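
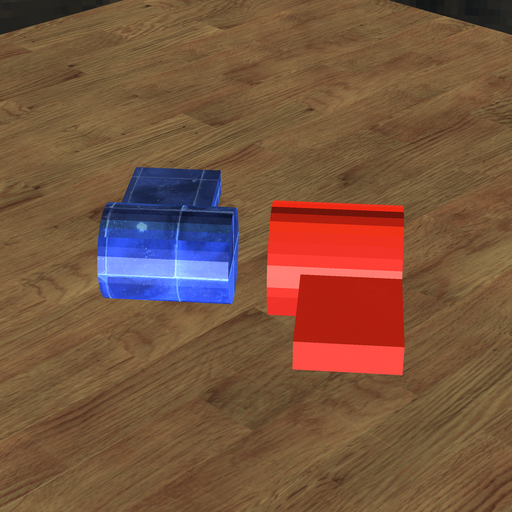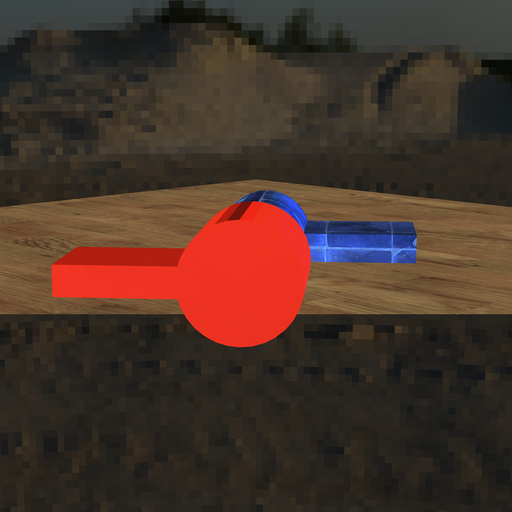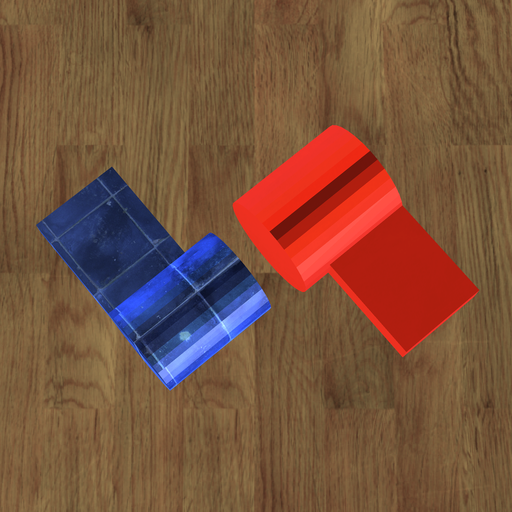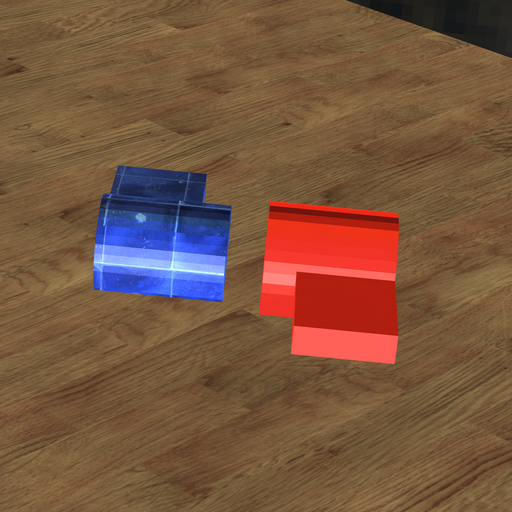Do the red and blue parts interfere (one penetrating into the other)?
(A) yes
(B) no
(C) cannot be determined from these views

(B) no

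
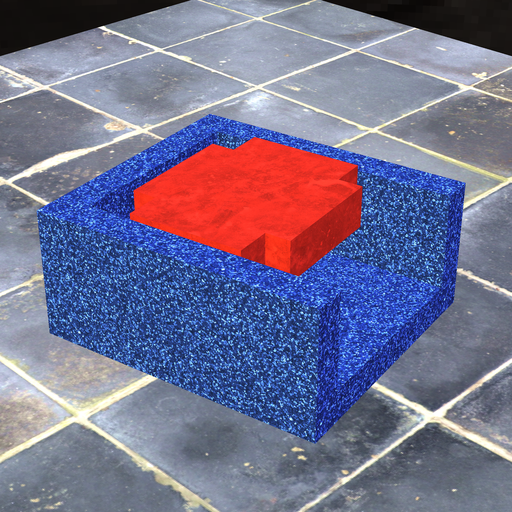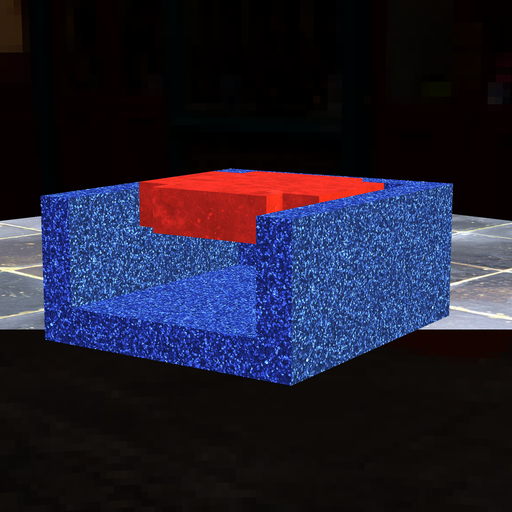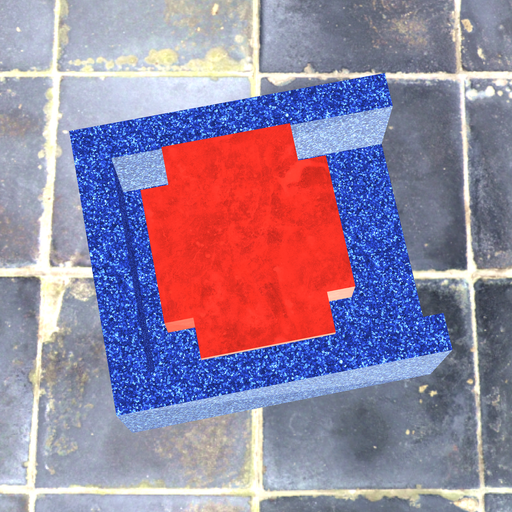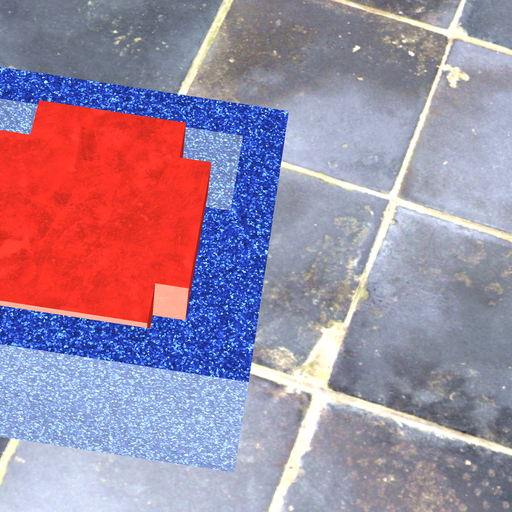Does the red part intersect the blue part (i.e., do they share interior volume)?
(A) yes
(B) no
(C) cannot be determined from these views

(B) no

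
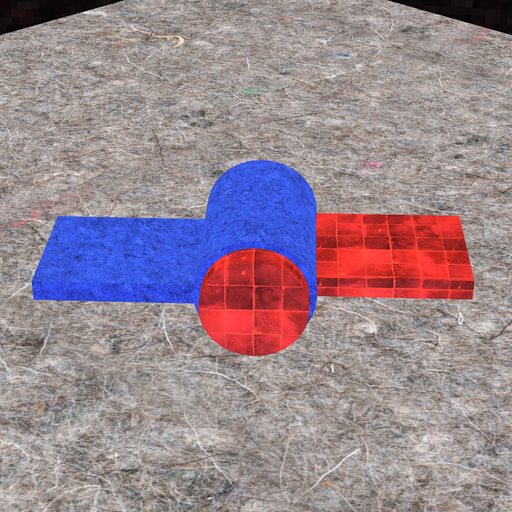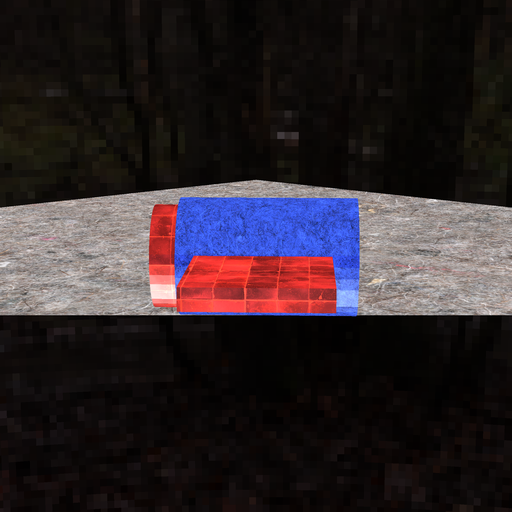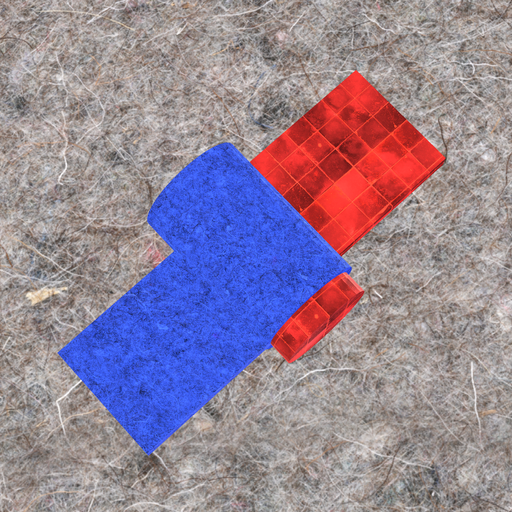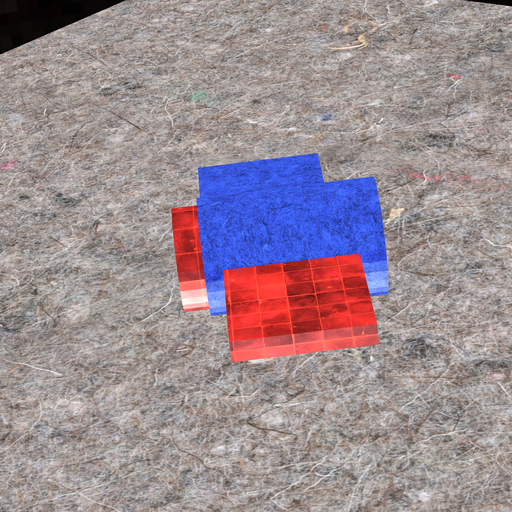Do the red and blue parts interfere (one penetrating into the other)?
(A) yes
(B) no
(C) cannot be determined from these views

(A) yes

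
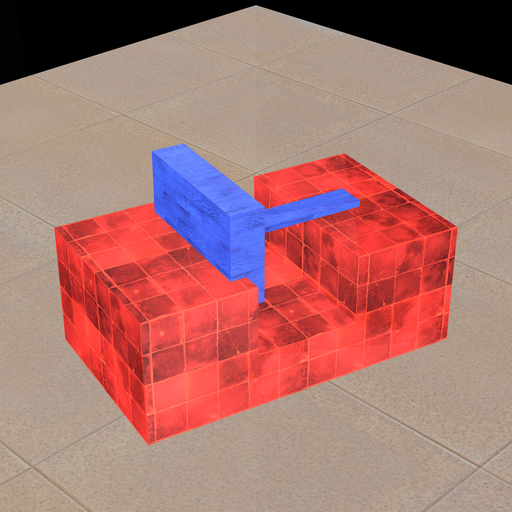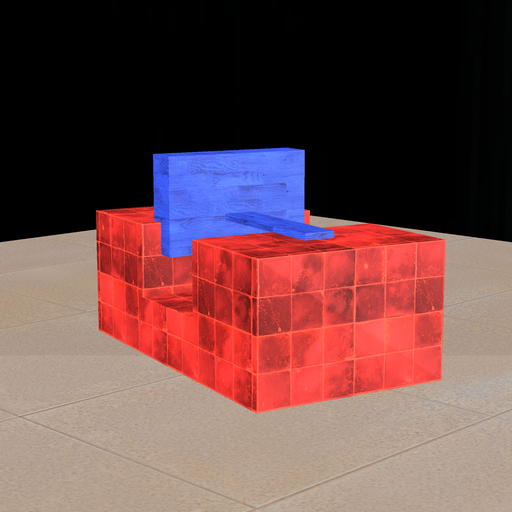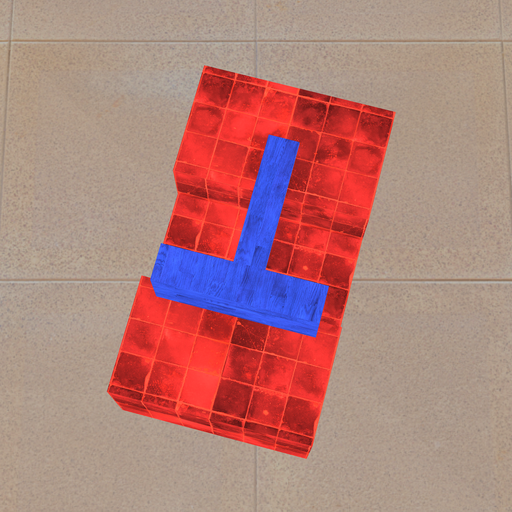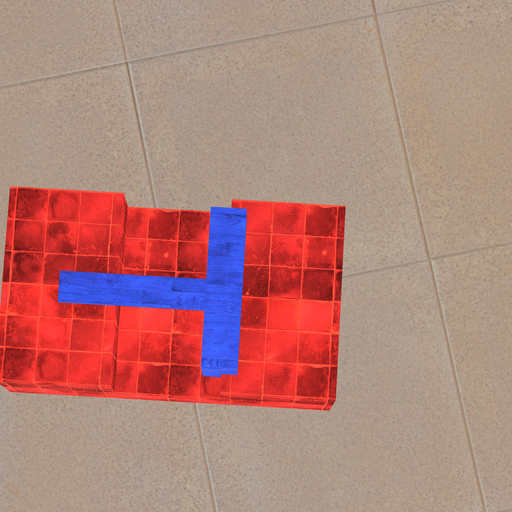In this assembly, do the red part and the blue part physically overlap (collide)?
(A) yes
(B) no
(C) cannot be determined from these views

(A) yes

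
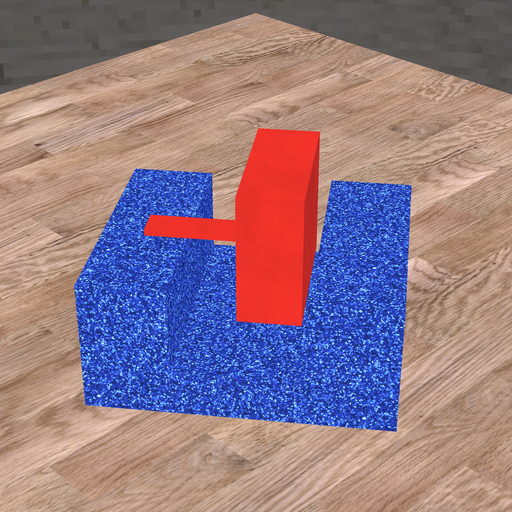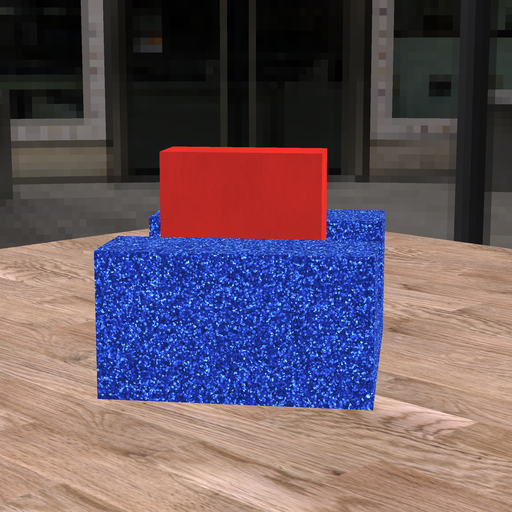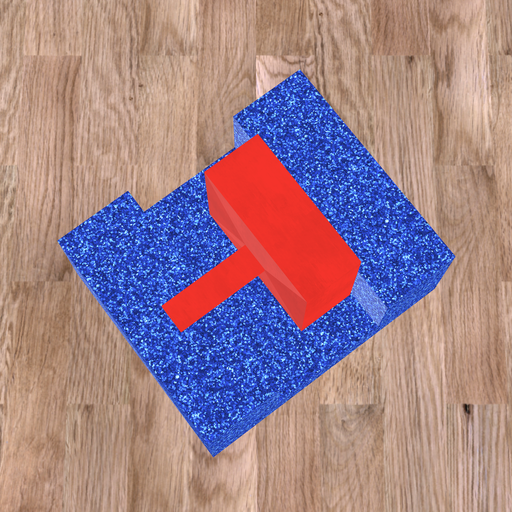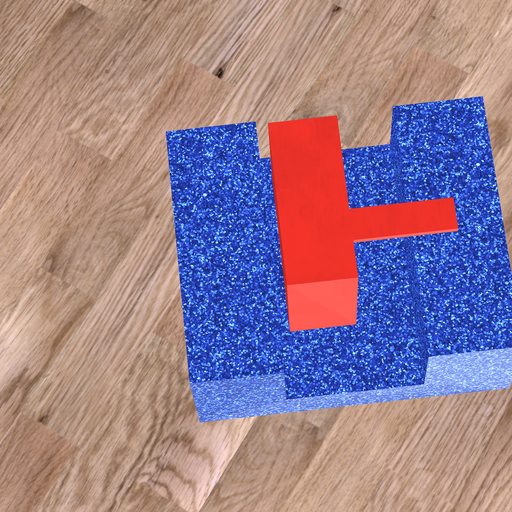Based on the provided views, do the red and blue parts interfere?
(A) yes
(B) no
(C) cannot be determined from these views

(B) no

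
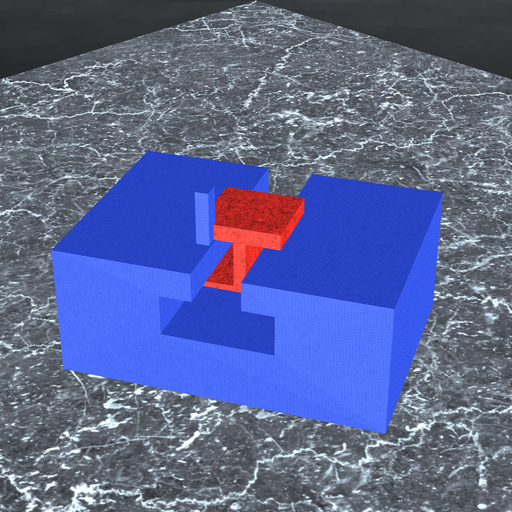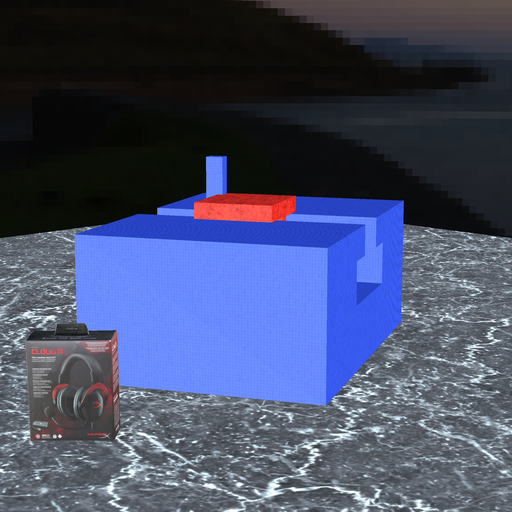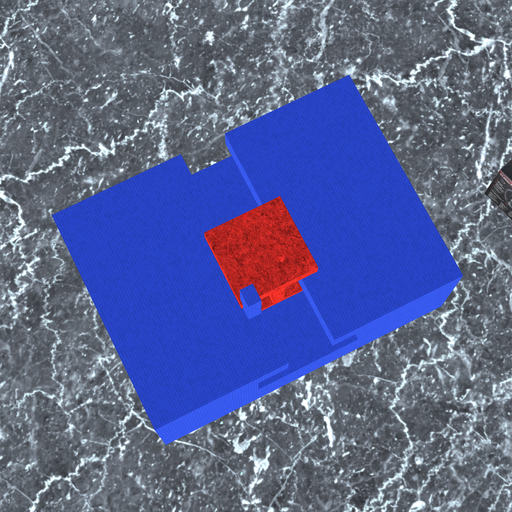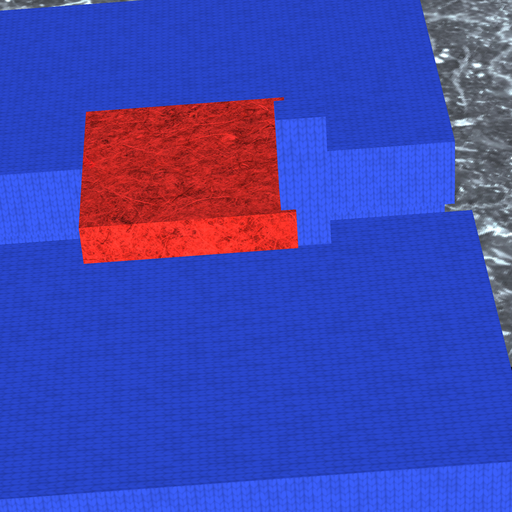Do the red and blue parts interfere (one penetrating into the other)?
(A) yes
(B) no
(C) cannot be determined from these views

(A) yes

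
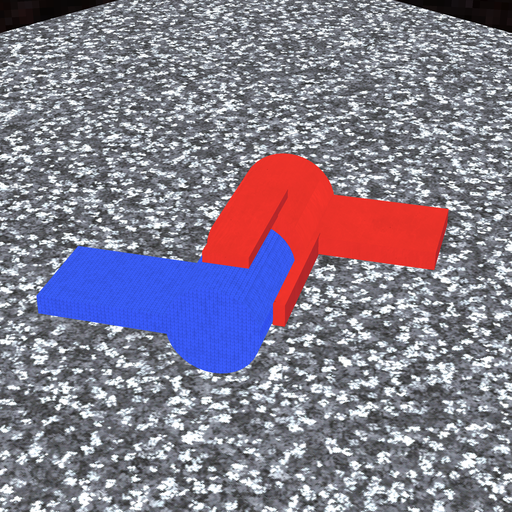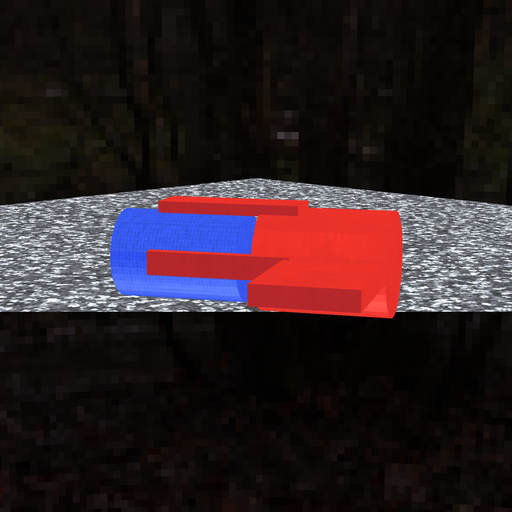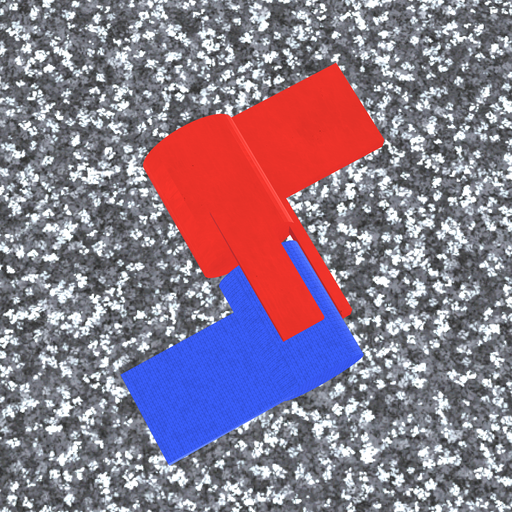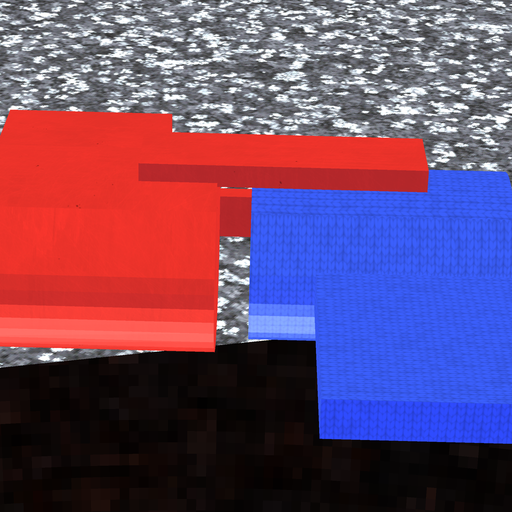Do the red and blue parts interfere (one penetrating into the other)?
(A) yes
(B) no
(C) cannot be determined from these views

(B) no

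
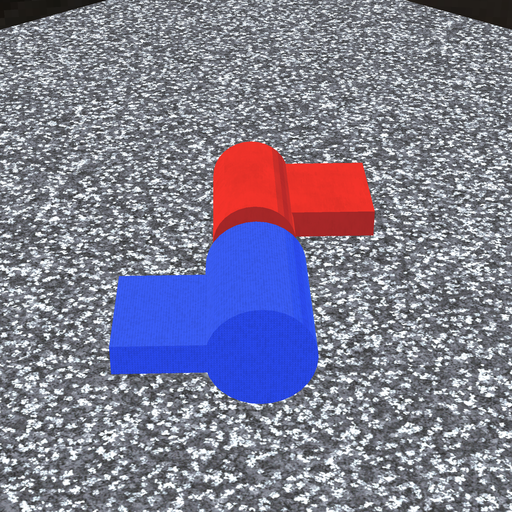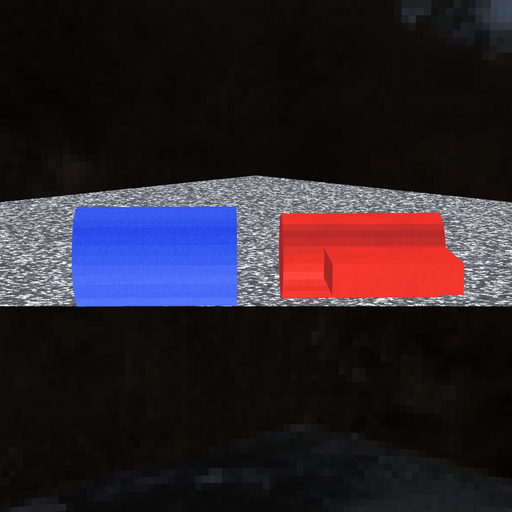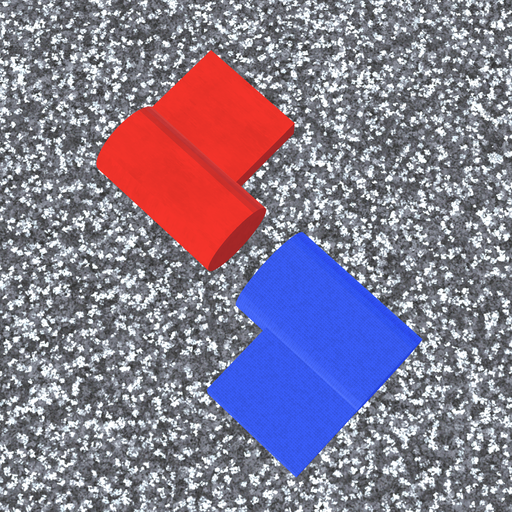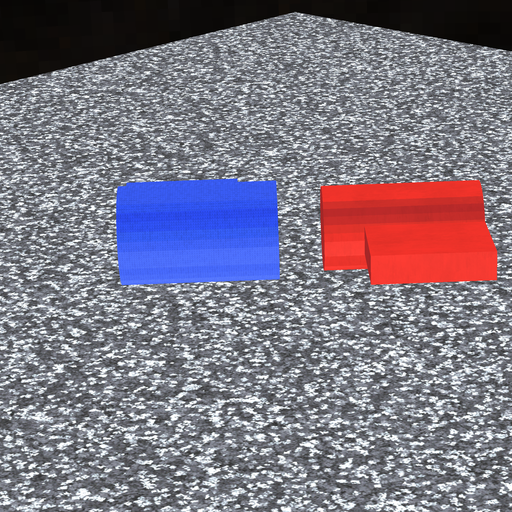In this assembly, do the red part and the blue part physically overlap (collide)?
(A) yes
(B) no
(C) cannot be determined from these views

(B) no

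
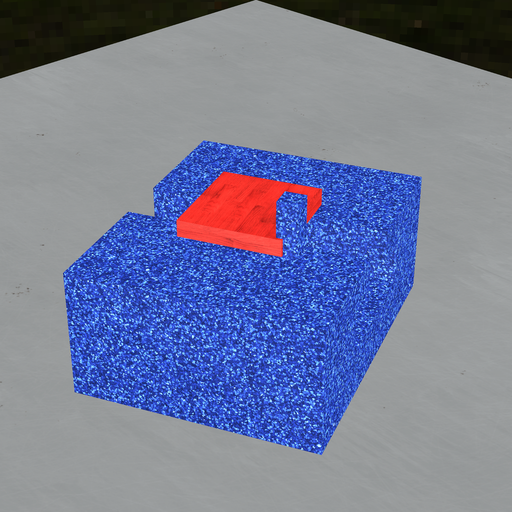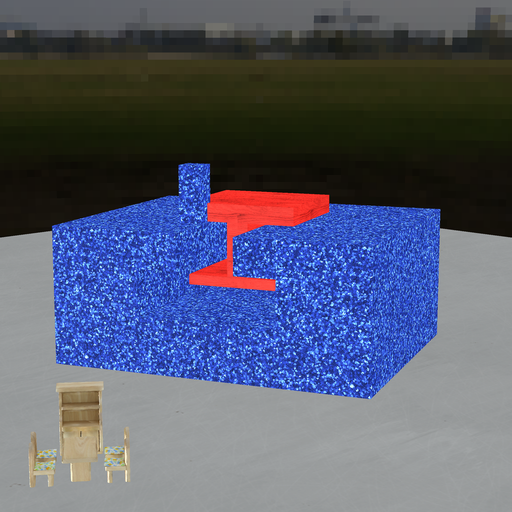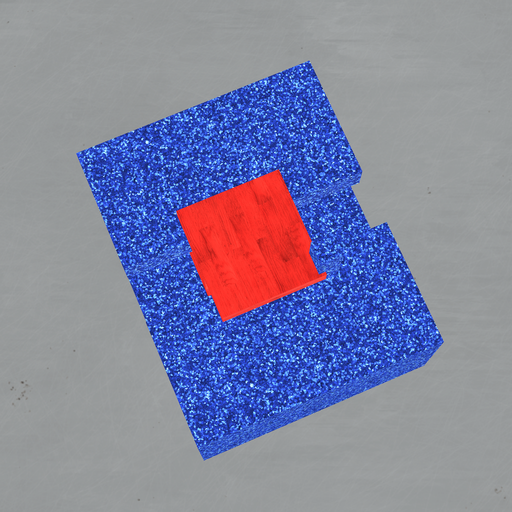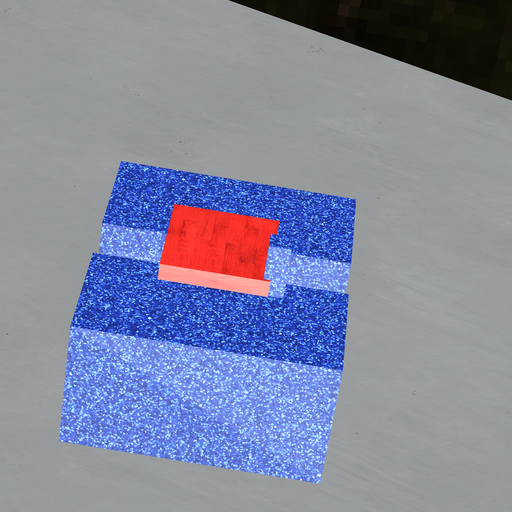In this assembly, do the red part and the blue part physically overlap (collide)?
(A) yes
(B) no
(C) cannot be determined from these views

(A) yes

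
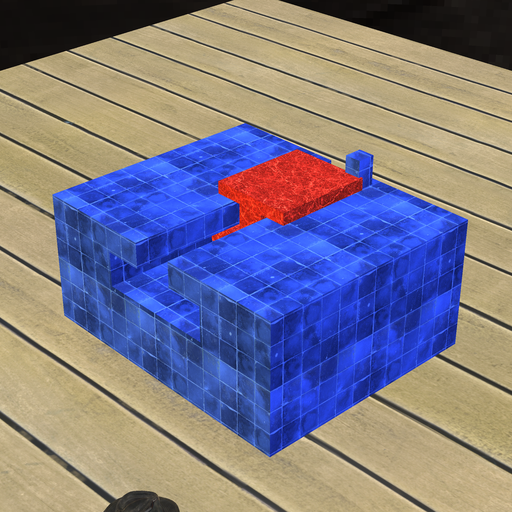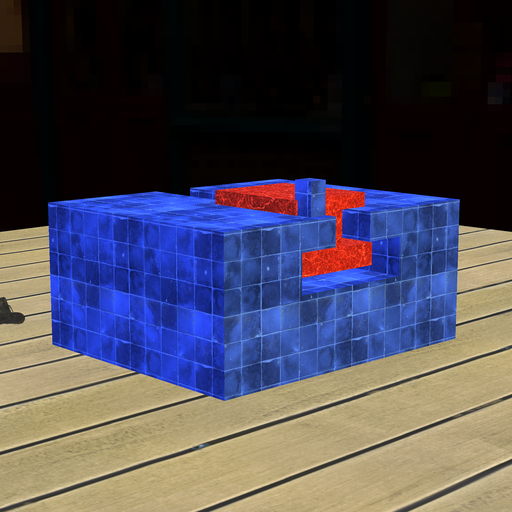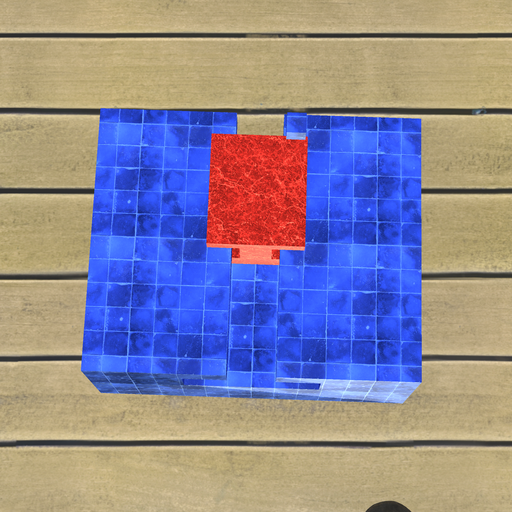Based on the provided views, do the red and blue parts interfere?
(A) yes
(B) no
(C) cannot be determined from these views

(A) yes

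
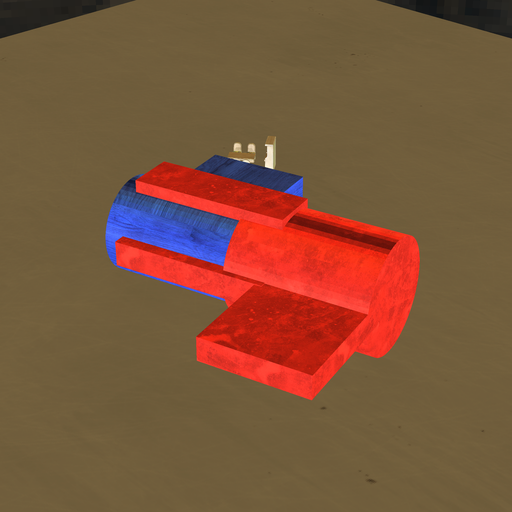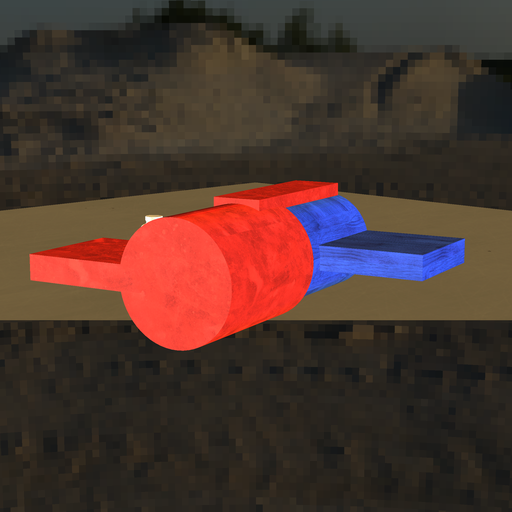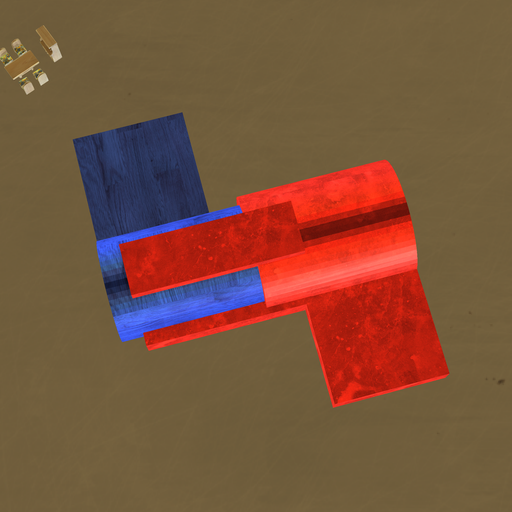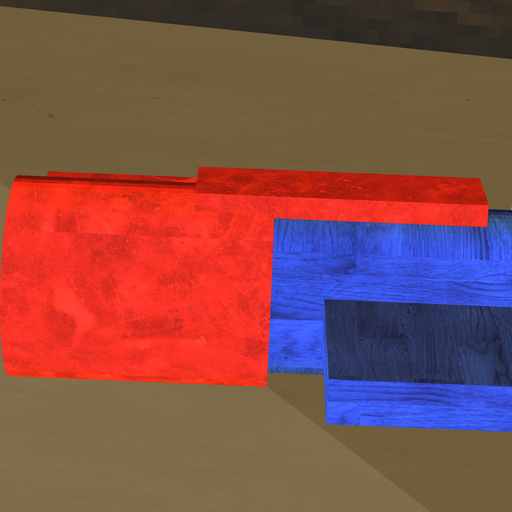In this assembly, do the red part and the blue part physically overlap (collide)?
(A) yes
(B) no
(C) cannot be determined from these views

(A) yes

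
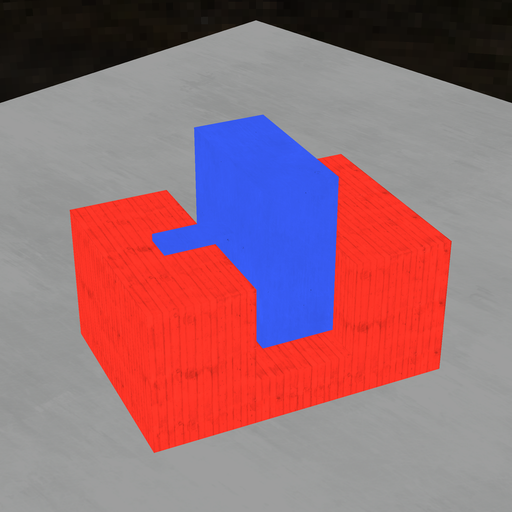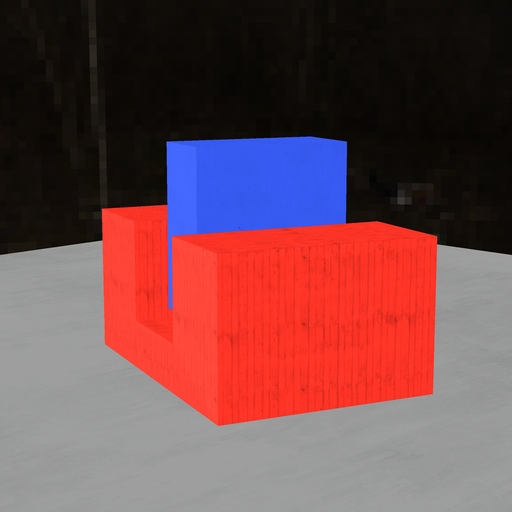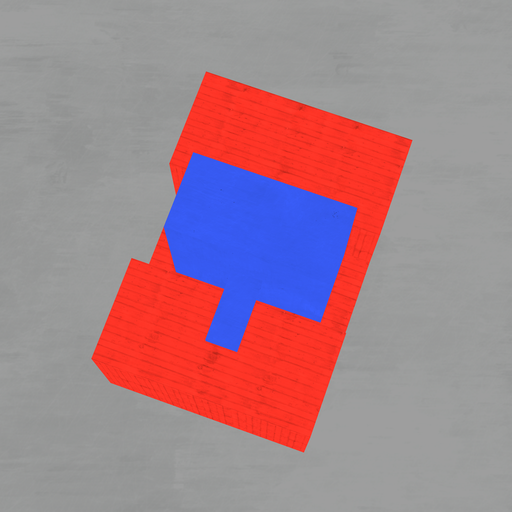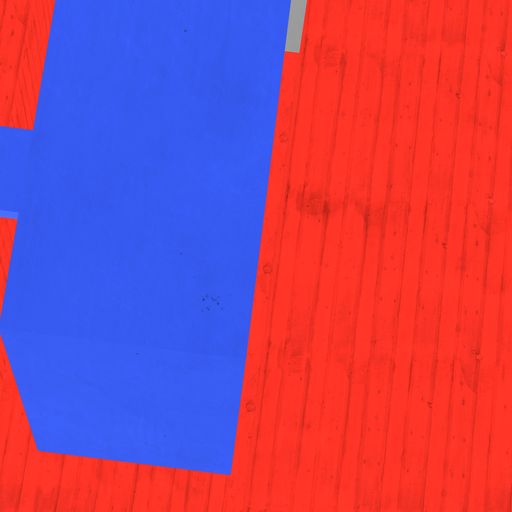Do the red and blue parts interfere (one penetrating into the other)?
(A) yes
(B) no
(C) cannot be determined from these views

(B) no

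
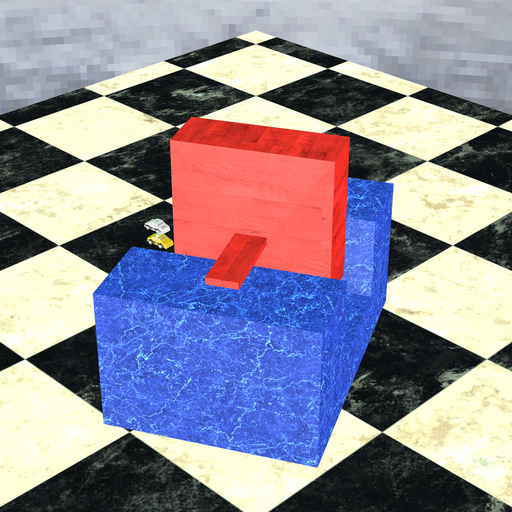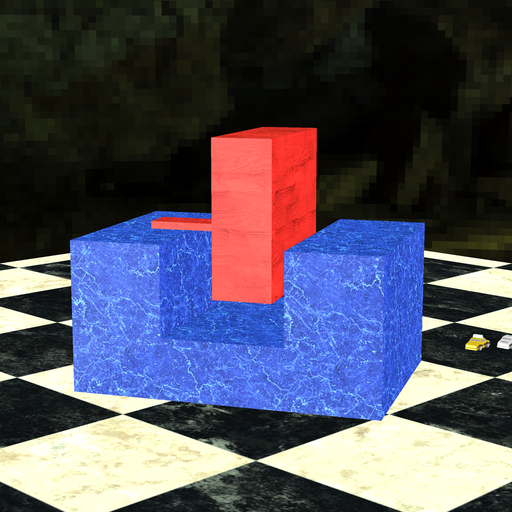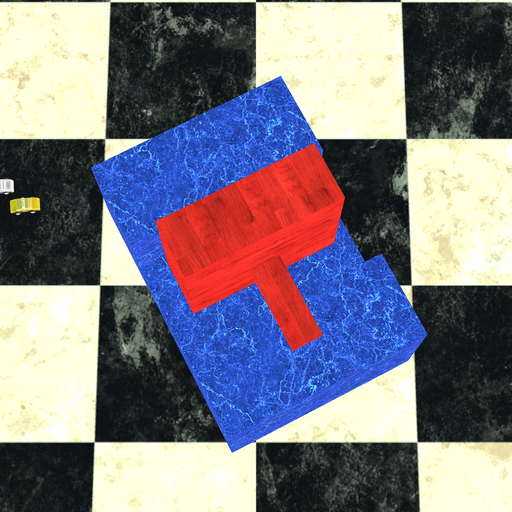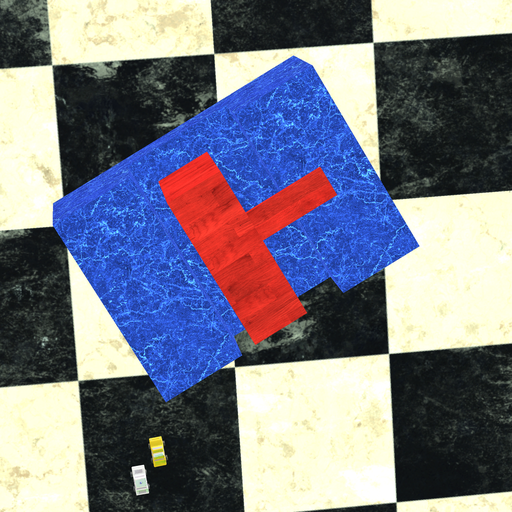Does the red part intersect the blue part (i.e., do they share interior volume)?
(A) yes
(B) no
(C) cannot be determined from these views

(B) no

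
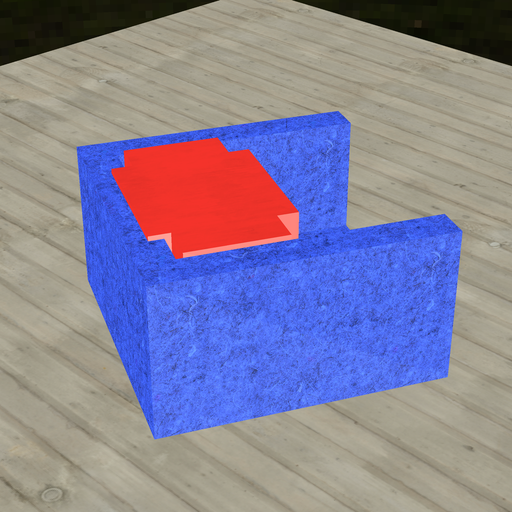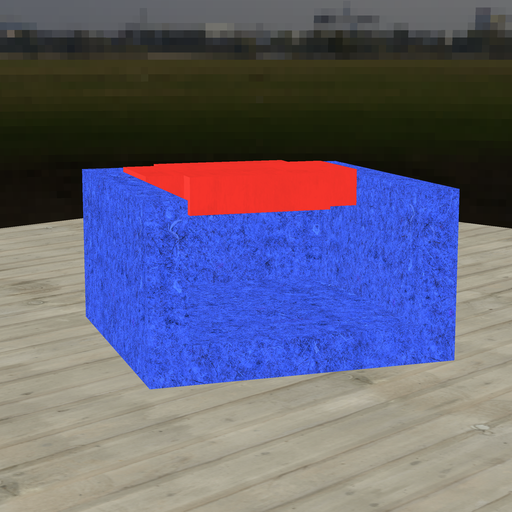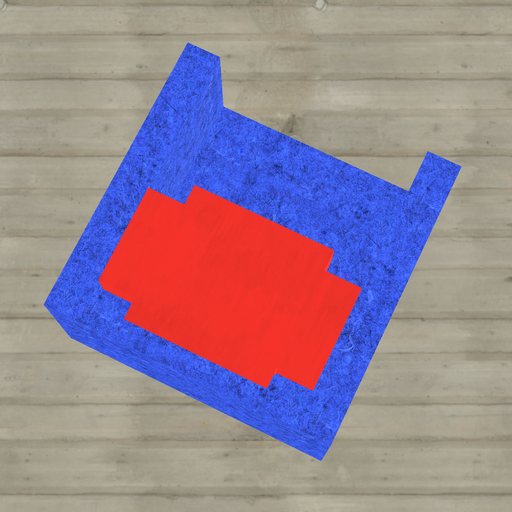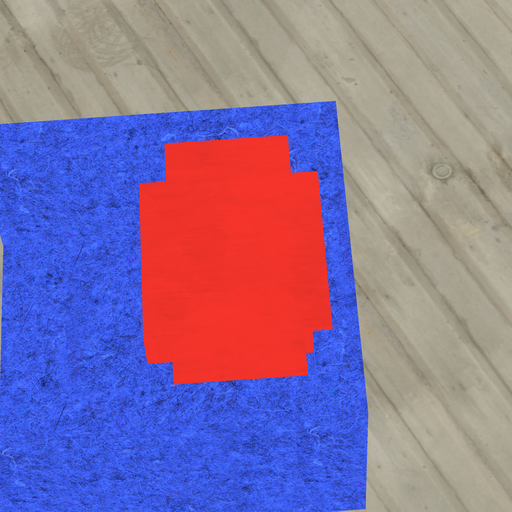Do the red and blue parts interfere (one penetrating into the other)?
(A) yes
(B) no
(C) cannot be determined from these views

(A) yes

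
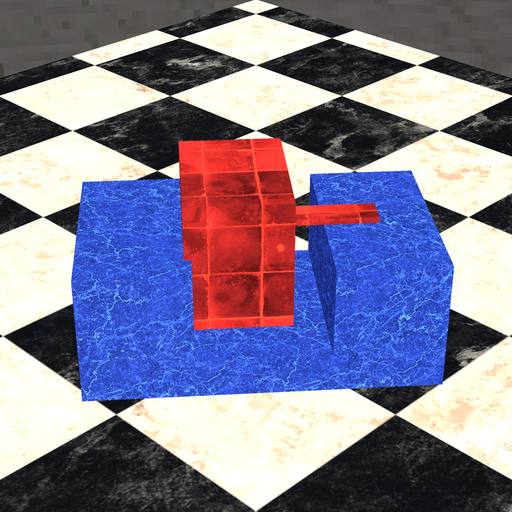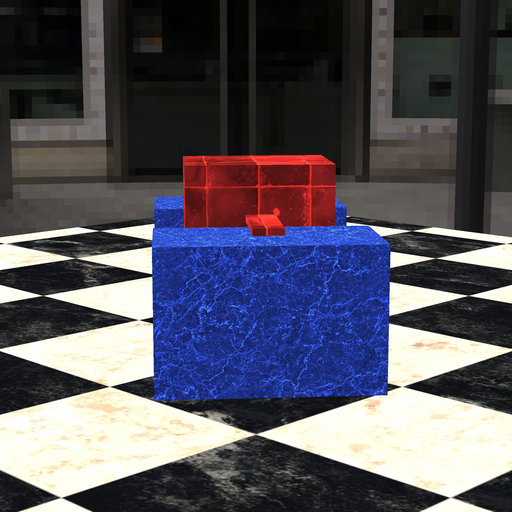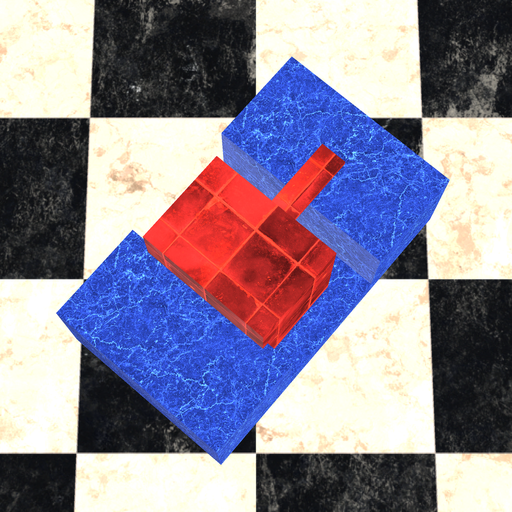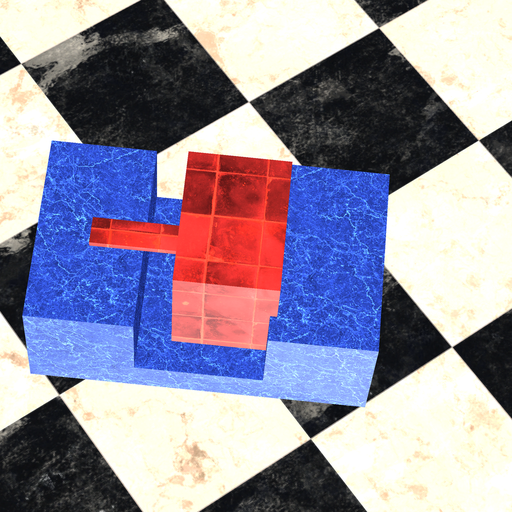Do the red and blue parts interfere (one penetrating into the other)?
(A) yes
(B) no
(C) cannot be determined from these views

(A) yes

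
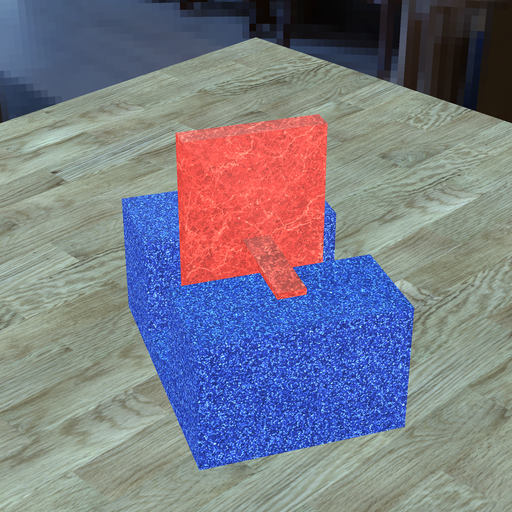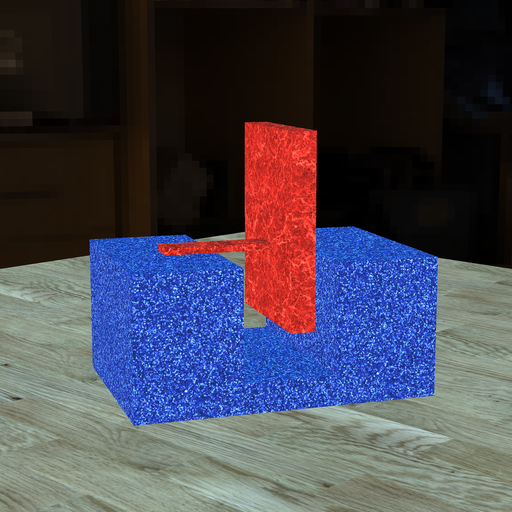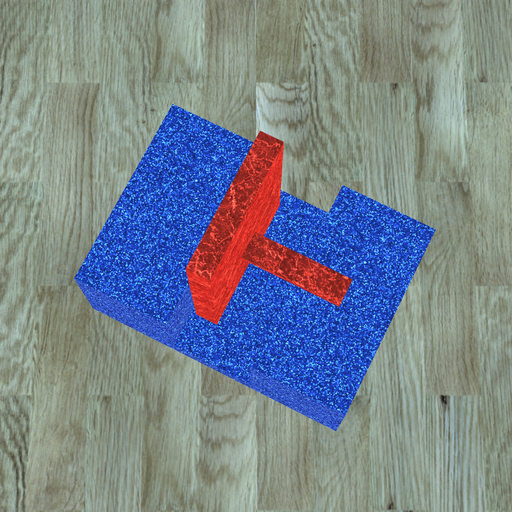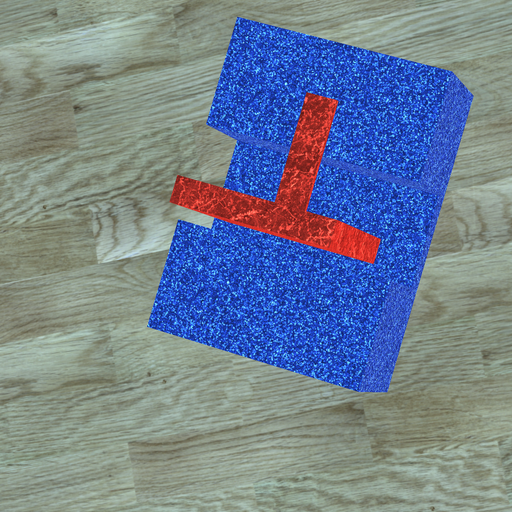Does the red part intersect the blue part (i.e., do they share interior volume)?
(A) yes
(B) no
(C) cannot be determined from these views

(B) no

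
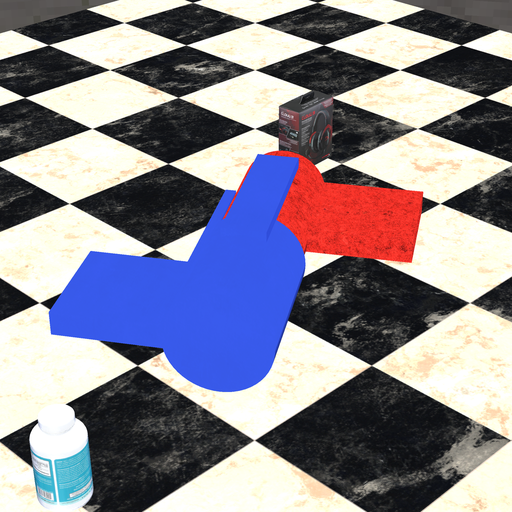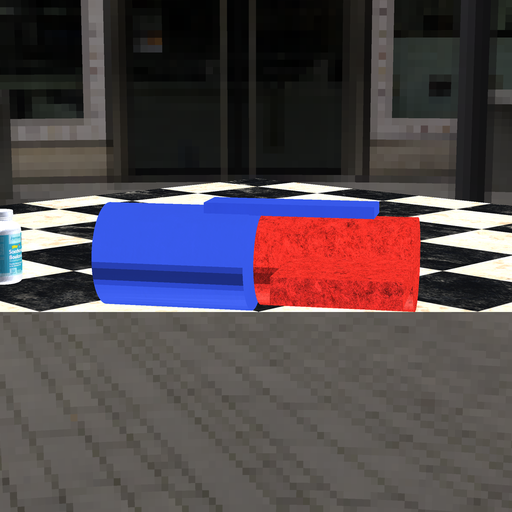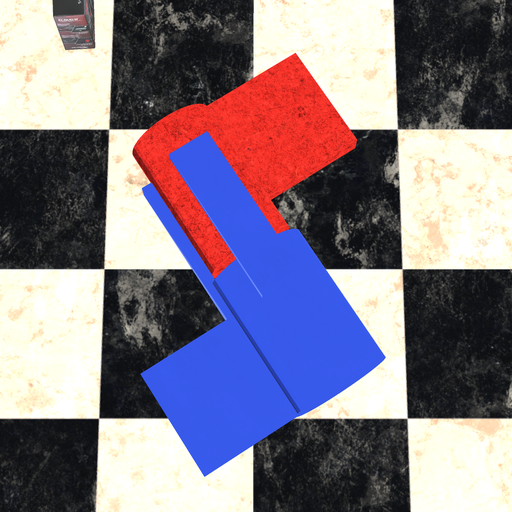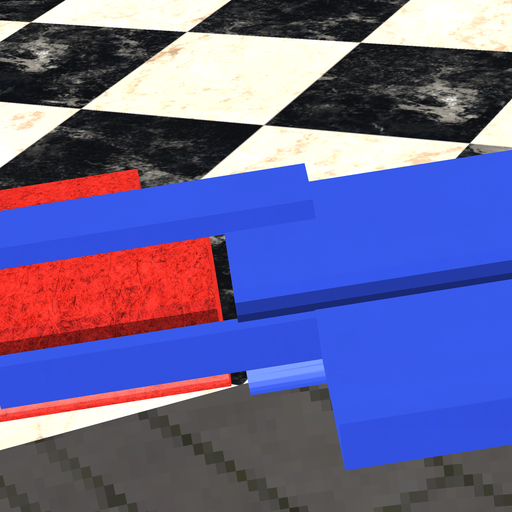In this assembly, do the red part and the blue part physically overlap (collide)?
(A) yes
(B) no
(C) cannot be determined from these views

(B) no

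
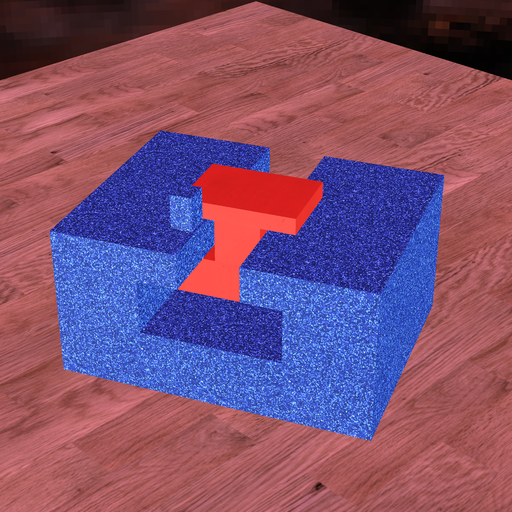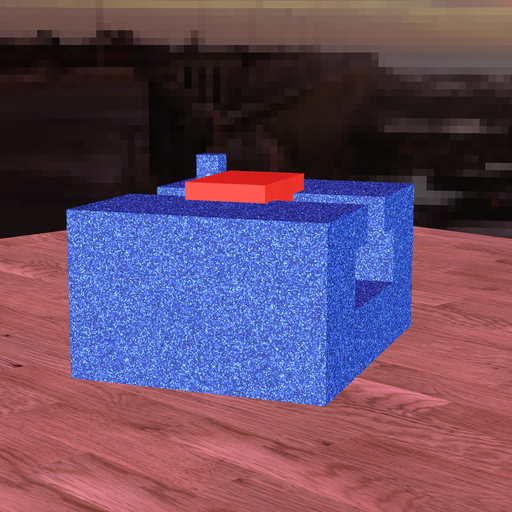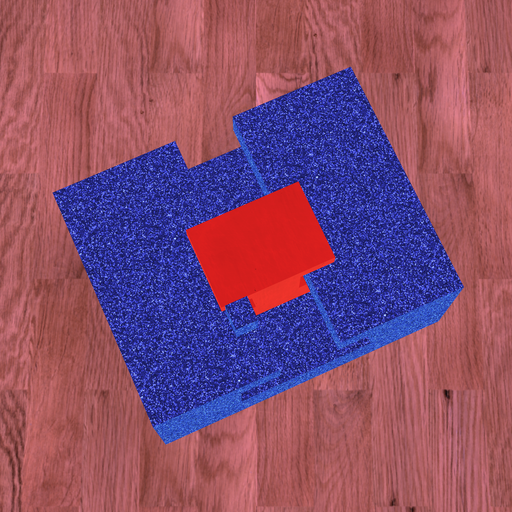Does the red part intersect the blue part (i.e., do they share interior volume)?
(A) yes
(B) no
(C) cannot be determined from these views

(B) no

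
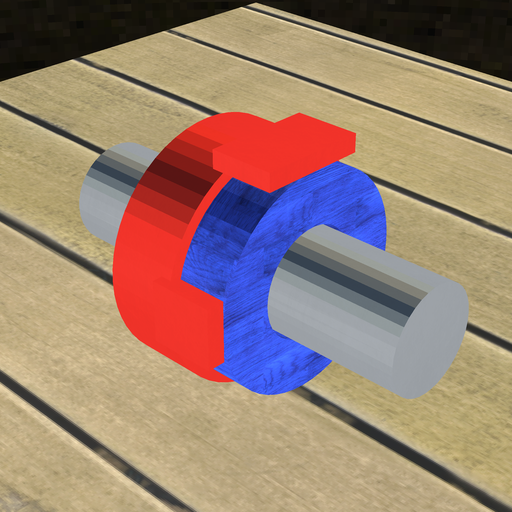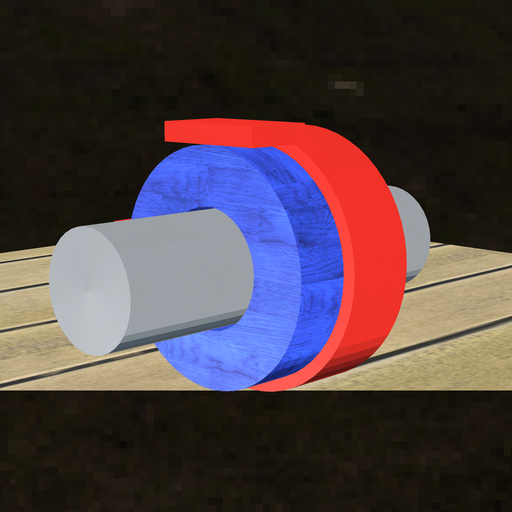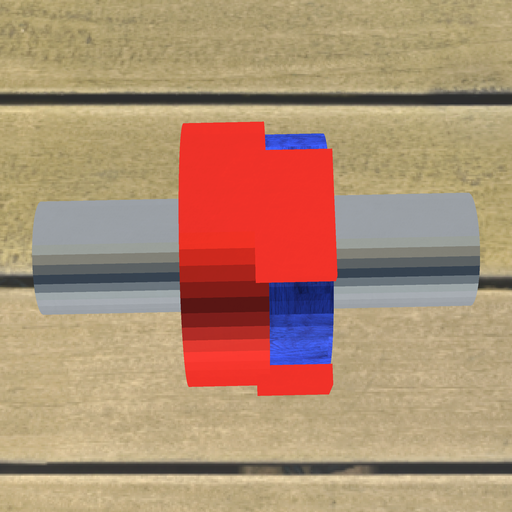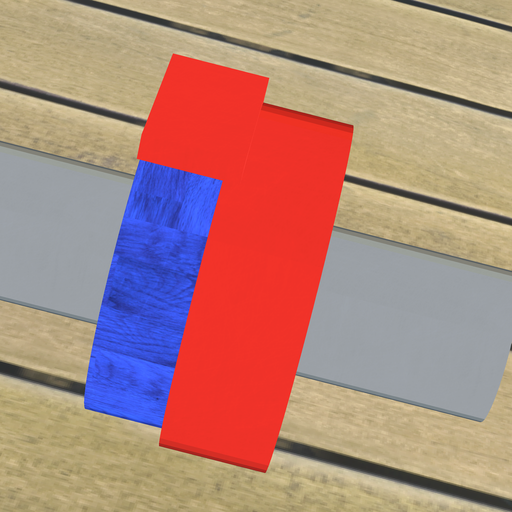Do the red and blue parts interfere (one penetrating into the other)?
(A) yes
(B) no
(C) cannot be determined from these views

(A) yes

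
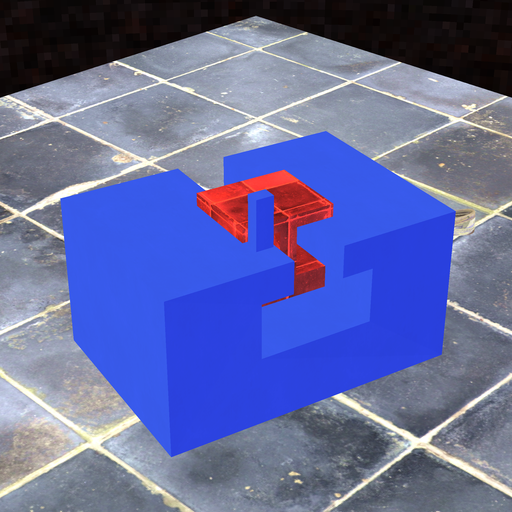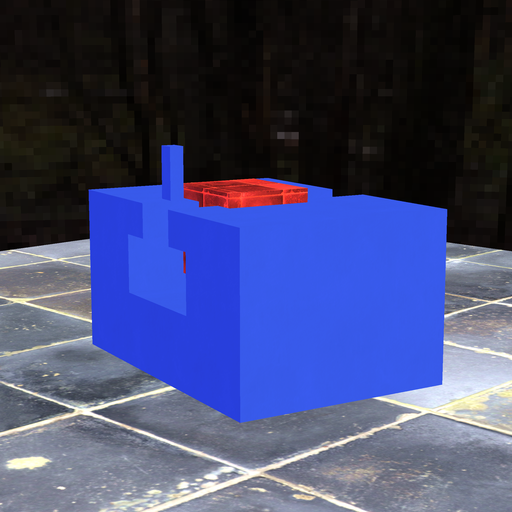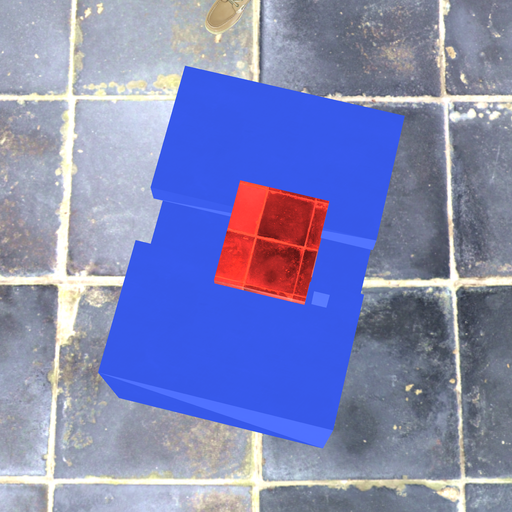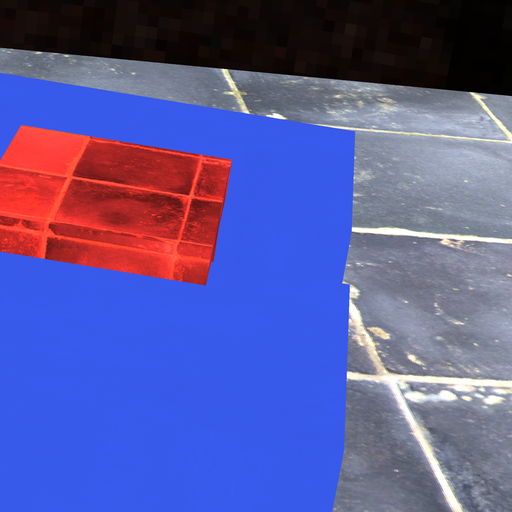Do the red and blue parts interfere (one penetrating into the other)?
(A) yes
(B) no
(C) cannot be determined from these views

(B) no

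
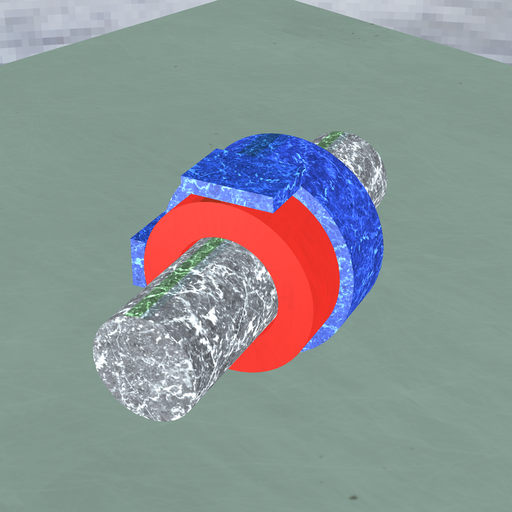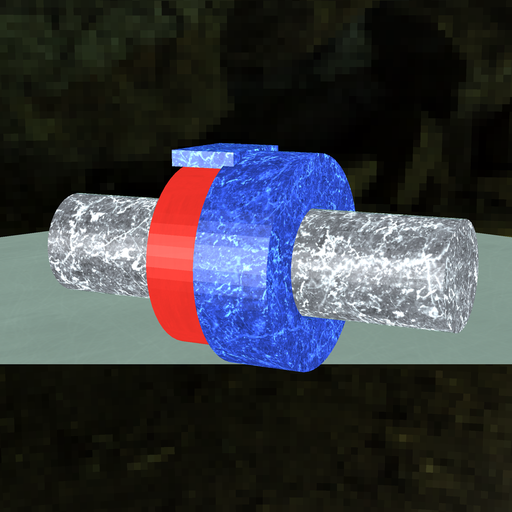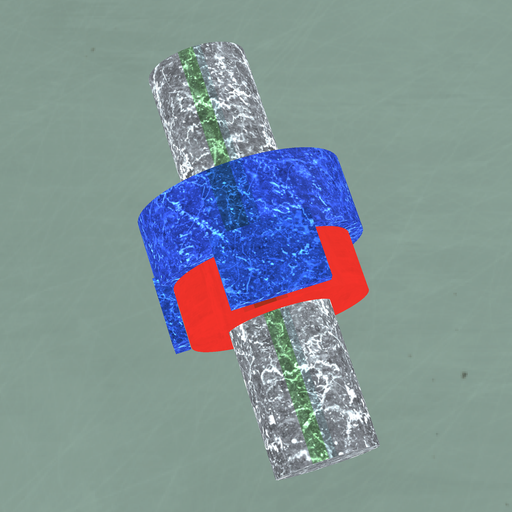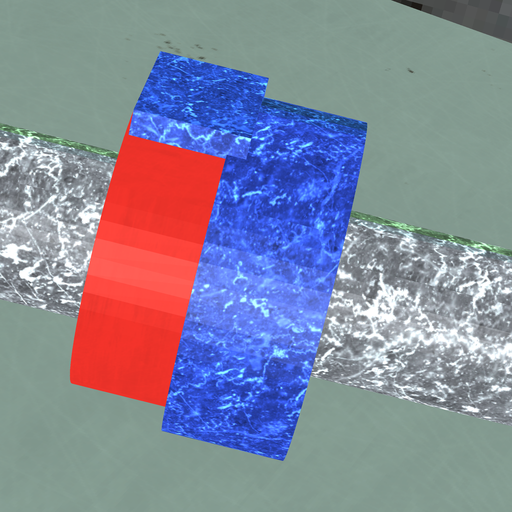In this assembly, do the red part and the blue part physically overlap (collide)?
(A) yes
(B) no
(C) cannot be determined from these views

(A) yes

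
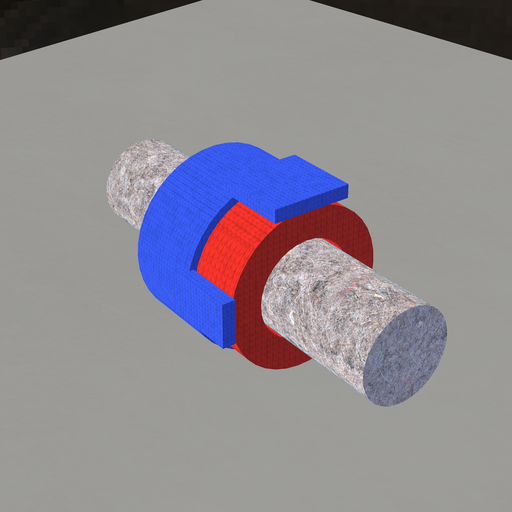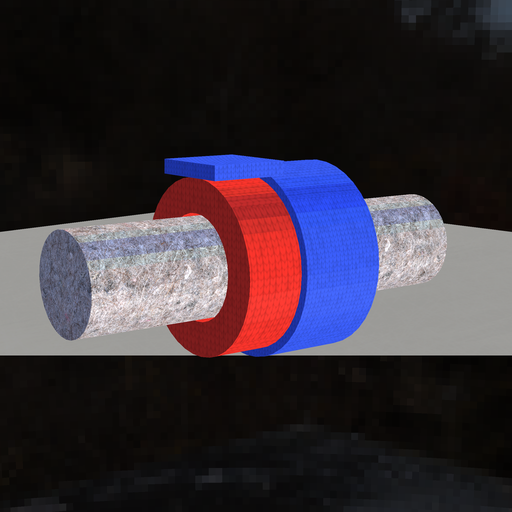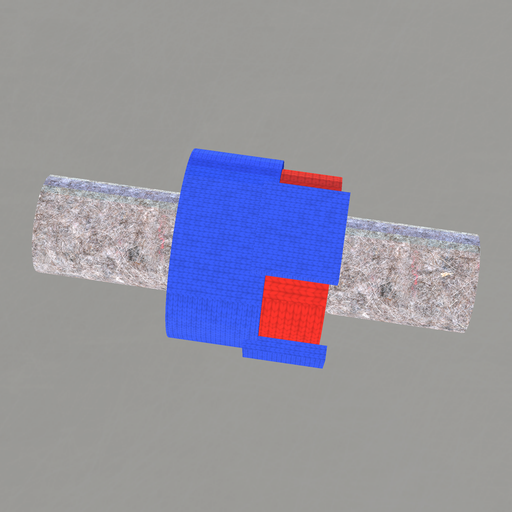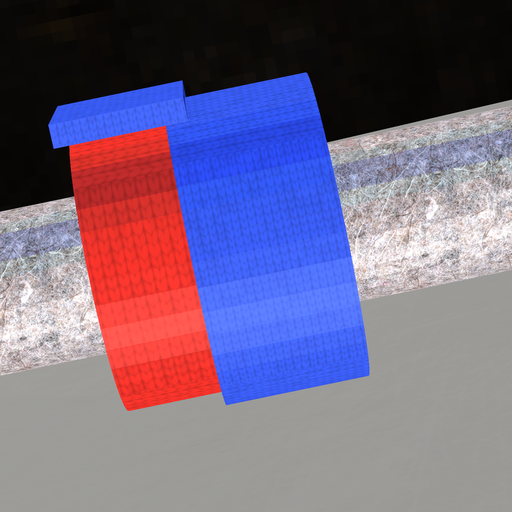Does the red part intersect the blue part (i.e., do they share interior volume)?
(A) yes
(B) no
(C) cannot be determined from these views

(A) yes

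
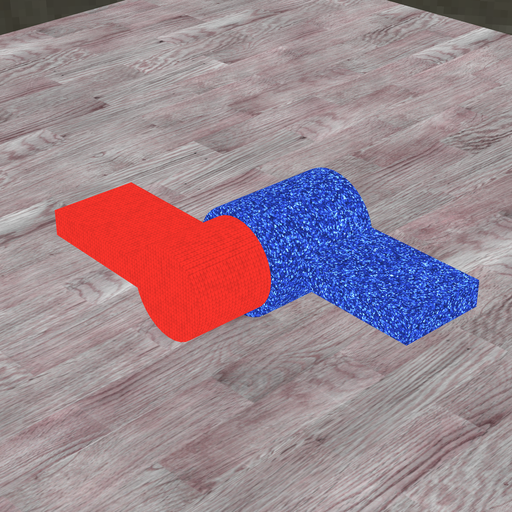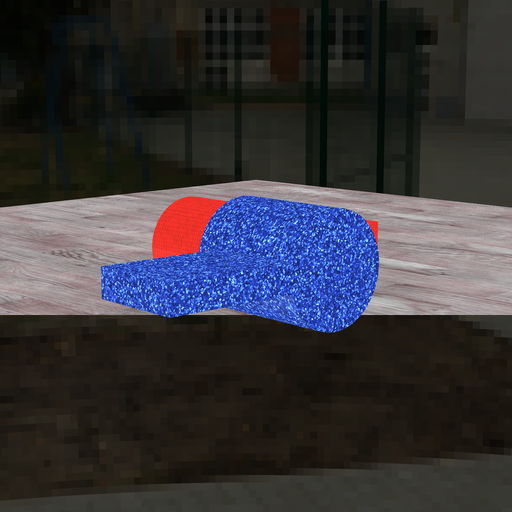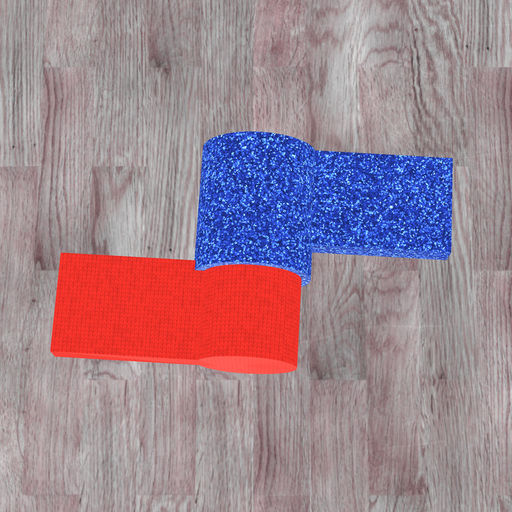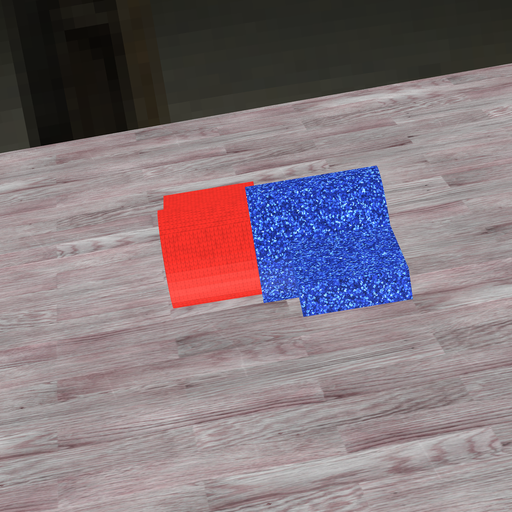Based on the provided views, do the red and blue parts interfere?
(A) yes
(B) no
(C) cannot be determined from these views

(A) yes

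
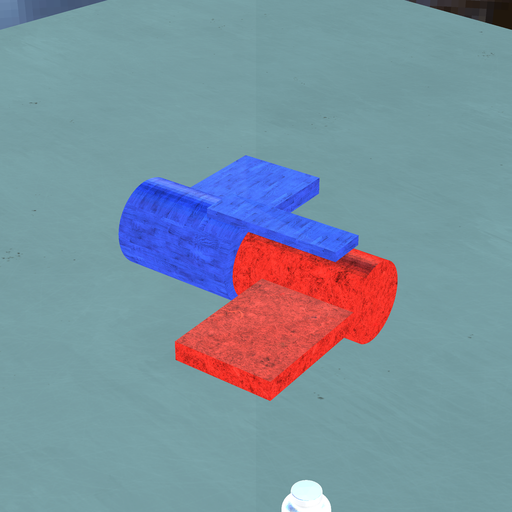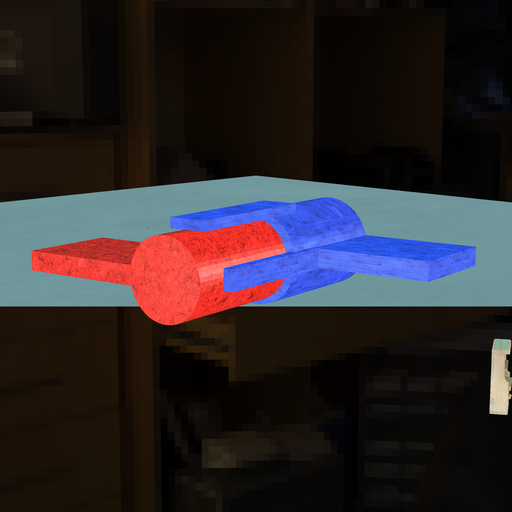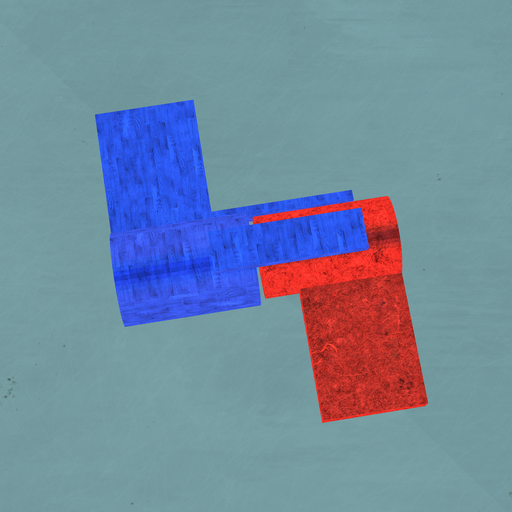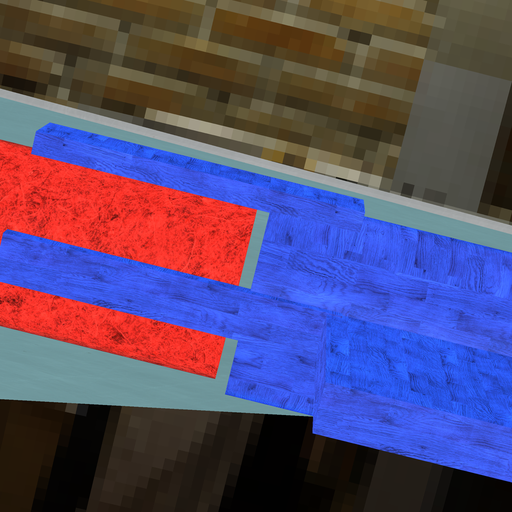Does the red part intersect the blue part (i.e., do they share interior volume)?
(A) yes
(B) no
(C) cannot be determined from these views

(B) no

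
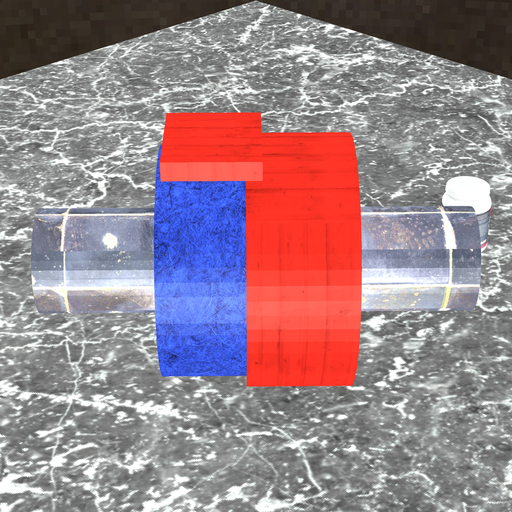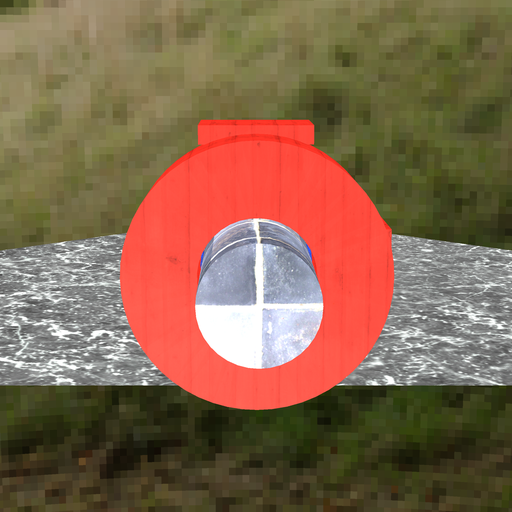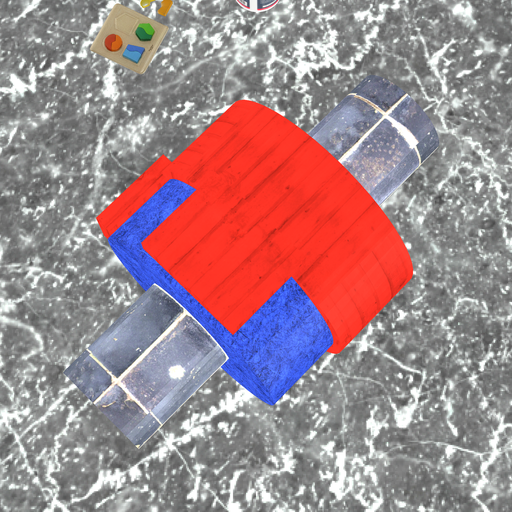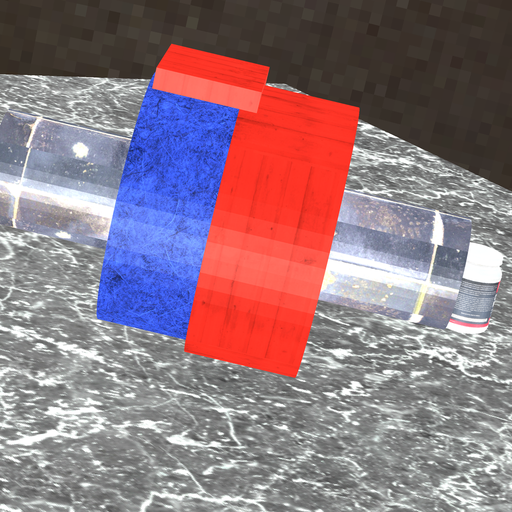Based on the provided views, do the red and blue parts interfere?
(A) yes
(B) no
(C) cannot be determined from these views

(A) yes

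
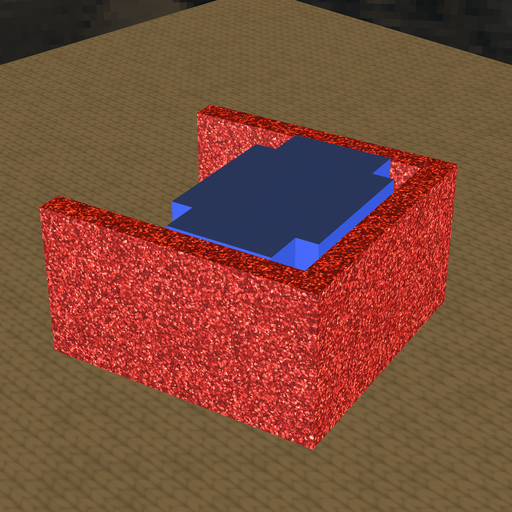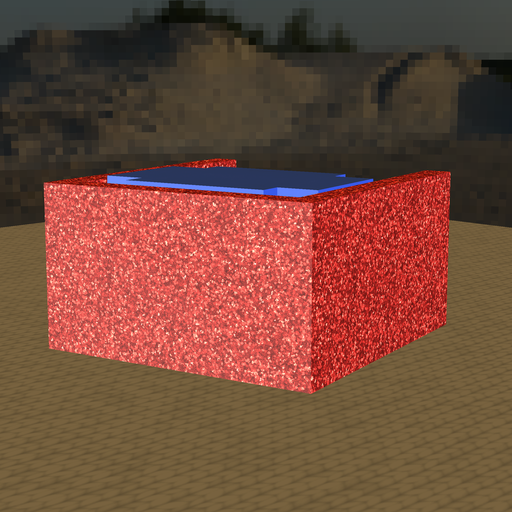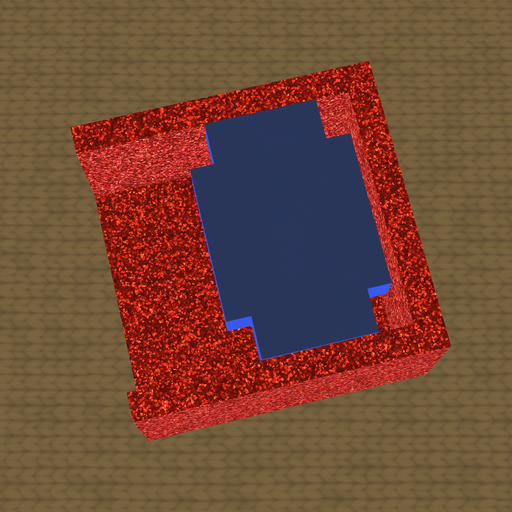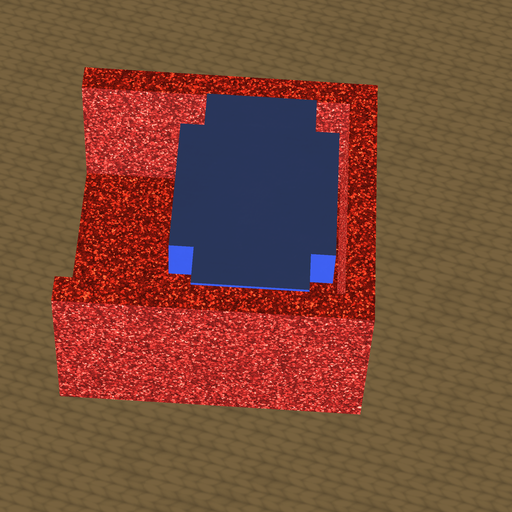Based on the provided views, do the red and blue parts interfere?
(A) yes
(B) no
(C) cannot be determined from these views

(B) no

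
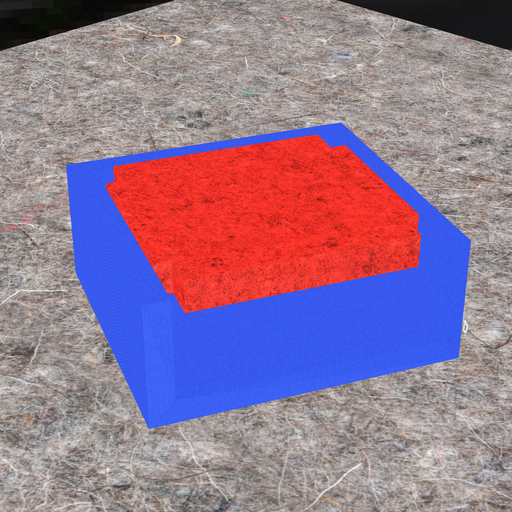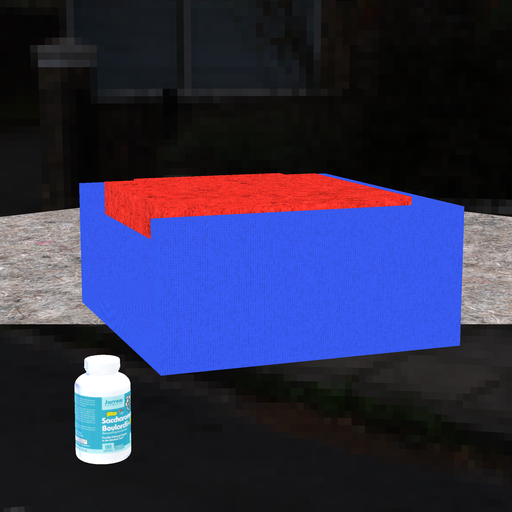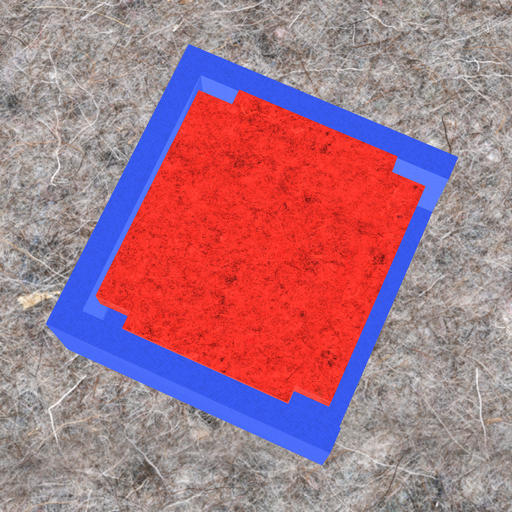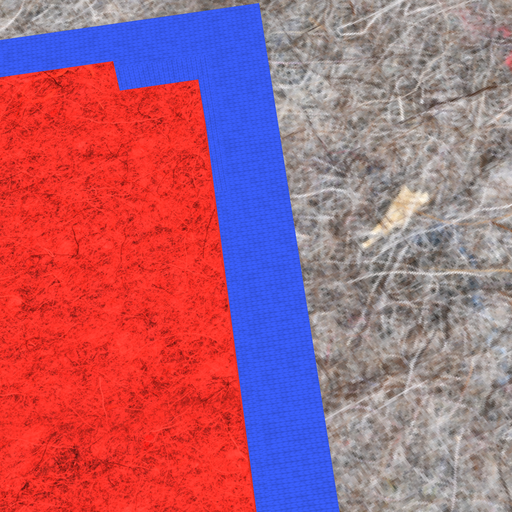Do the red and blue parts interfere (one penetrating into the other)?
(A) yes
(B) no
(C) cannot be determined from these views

(B) no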